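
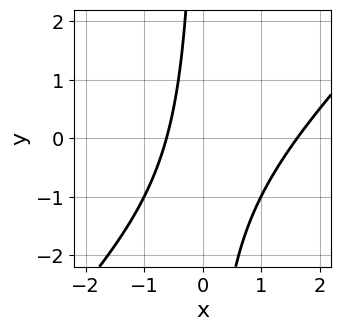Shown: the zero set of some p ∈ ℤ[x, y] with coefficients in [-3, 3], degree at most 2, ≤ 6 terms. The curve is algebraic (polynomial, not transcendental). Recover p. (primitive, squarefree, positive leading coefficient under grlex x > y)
x^2 - x*y - x - 1

(a) Degree: a generic line meets the curve in up to 2 points, so deg p = 2.
(b) Against the integer gridlines: it misses every integer gridline on the y-axis.
(c) Matching integer coefficients to the picture gives p.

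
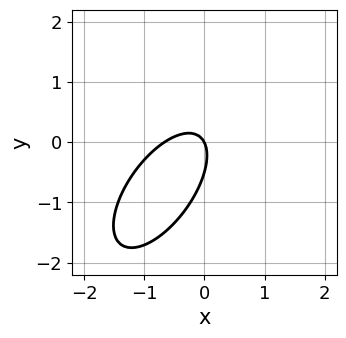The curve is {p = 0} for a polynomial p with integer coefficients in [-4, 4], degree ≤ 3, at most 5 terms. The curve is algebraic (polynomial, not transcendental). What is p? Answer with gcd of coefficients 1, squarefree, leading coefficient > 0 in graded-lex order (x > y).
1. The degree is 2 — the shape is more complex than any degree-1 curve.
2. Observable constraints: one x-axis crossing is at x = 0; it crosses the y-axis at the gridline y = 0.
3. Fitting integer coefficients to these (and the overall shape) gives p.

3*x^2 - 3*x*y + 2*y^2 + 2*x + y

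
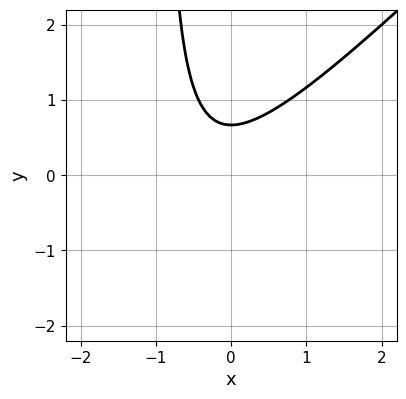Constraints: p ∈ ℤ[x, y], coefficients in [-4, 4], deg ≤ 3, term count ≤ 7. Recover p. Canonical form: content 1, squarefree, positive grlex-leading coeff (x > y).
First, deg p = 2. A generic line meets the curve in up to 2 points.
Next, reading off the gridlines: no x-intercept at any integer in the box.
Finally, assembling these constraints gives the stated polynomial.

3*x^2 - 3*x*y + 2*x - 3*y + 2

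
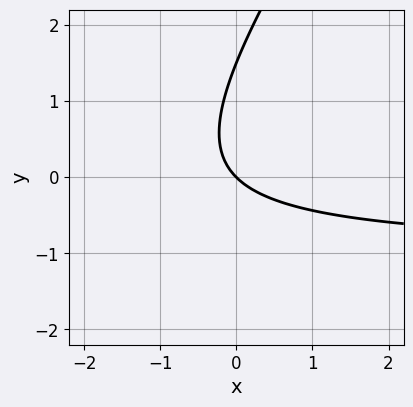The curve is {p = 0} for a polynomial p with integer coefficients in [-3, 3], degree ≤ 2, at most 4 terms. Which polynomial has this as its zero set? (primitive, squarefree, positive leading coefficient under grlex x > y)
3*x*y - 2*y^2 + 3*x + 3*y

First, degree: a generic line meets the curve in up to 2 points, so deg p = 2.
Then, reading off the gridlines: it crosses the y-axis at the gridline y = 0; it crosses the x-axis at the gridline x = 0.
Finally, assembling these constraints gives the stated polynomial.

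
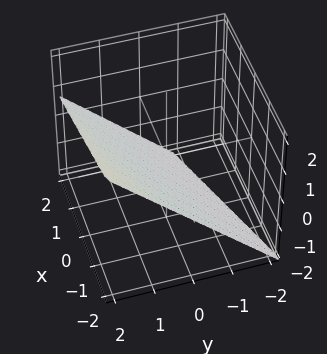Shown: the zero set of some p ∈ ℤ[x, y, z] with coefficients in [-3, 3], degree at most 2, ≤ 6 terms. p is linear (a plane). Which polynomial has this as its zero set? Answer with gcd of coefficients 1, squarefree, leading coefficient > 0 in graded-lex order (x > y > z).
x - 3*y + 3*z + 2

1. Degree: every cross-section is a straight line — this is a plane, so deg p = 1.
2. Checking where it meets the axes: it meets the x-axis at x = -2 (among the integer gridlines).
3. Solving for integer coefficients yields p as stated.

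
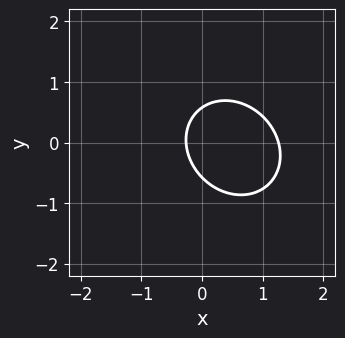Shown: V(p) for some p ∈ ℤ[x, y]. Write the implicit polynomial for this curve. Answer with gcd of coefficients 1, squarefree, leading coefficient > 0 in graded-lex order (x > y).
3*x^2 + x*y + 3*y^2 - 3*x - 1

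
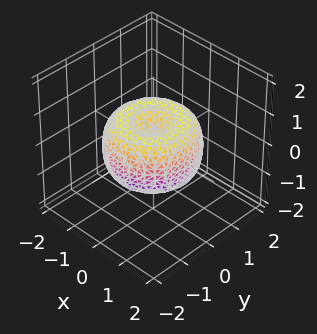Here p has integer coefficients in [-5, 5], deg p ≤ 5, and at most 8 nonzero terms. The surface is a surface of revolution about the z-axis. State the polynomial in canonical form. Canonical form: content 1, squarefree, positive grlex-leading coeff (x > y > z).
First, the degree is 4 — the shape is more complex than any degree-3 surface.
Then, by symmetry, the z-axis is an axis of rotation, so x and y enter only as x² + y².
Then, against the integer gridlines: a circular section at z = 0 has radius between 1 and 2.
Finally, solving for integer coefficients yields p as stated.

2*x^4 + 4*x^2*y^2 + 2*y^4 - 3*x^2 - 3*y^2 + 3*z^2 - 1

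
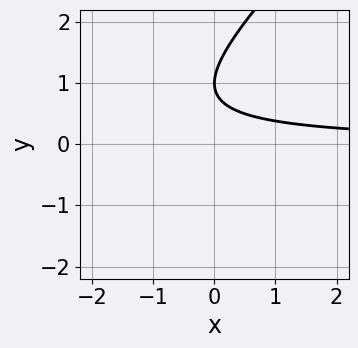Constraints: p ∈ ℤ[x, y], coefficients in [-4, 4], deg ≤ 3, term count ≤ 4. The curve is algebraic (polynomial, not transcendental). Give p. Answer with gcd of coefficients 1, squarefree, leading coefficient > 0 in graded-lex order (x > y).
1. The degree is 2 — a generic line meets the curve in up to 2 points.
2. Reading off the gridlines: no x-intercept at any integer in the box; it meets the y-axis at y = 1 (among the integer gridlines).
3. The integer polynomial consistent with all of this is the stated p.

x*y - y^2 + 2*y - 1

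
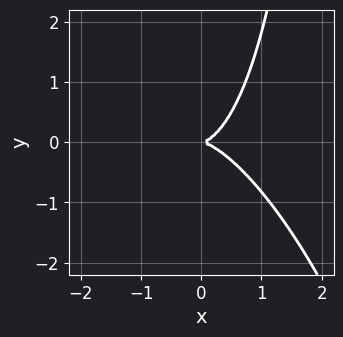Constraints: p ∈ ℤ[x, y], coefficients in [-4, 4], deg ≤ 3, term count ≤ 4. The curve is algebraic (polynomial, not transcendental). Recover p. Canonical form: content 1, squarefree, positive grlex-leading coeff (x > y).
1. The degree is 3 — a generic line meets the curve in up to 3 points.
2. Against the integer gridlines: it crosses the x-axis at the gridline x = 0; it meets the y-axis at y = 0 (among the integer gridlines).
3. Fitting integer coefficients to these (and the overall shape) gives p.

3*x^3 + 2*x^2*y + x*y^2 - 3*y^2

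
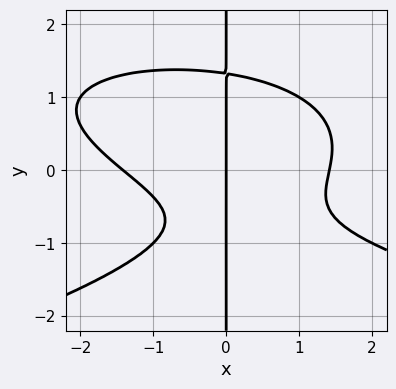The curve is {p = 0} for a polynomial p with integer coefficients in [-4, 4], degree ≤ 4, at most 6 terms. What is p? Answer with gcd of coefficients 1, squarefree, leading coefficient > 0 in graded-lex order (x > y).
deg p = 4. No degree-3 curve has this shape.
Observable constraints: every point of the y-axis in the box is on the curve; it meets the x-axis at x = 0 (among the integer gridlines).
Solving for integer coefficients yields p as stated.

2*x*y^3 + x^3 + x^2*y - 2*x*y - 2*x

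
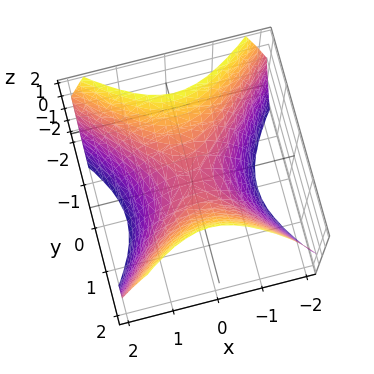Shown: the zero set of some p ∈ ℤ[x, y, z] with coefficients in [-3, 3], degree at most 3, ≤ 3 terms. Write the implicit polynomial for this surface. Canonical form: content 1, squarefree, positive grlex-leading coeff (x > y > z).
x^2 - y^2 + z

(a) Degree: a hyperbolic paraboloid; a quadric, so deg p = 2.
(b) Symmetries: mirror symmetry y ↦ −y ⇒ only even powers of y; mirror symmetry x ↦ −x ⇒ only even powers of x.
(c) From the visible intercepts: it meets the x-axis at x = 0 (among the integer gridlines); one y-axis crossing is at y = 0.
(d) Assembling these constraints gives the stated polynomial.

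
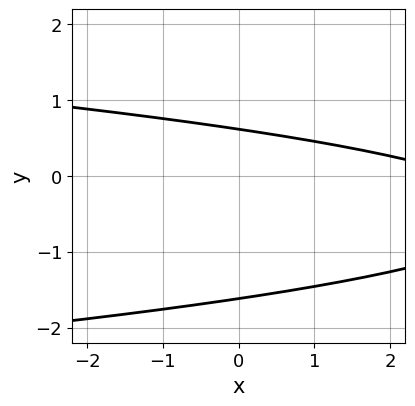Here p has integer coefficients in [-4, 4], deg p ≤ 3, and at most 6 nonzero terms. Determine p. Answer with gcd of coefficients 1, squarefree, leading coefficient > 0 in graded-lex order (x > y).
3*y^2 + x + 3*y - 3

deg p = 2. The shape is more complex than any degree-1 curve.
Observable constraints: the curve avoids every integer x-axis point in the box.
Assembling these constraints gives the stated polynomial.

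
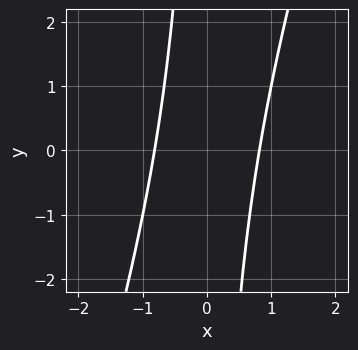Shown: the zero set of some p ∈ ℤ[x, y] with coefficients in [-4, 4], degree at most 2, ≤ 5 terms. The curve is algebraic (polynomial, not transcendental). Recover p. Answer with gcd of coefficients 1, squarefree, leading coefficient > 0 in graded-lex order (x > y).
3*x^2 - x*y - 2

deg p = 2. A generic line meets the curve in up to 2 points.
Observable constraints: the curve avoids every integer y-axis point in the box.
Putting this together gives p.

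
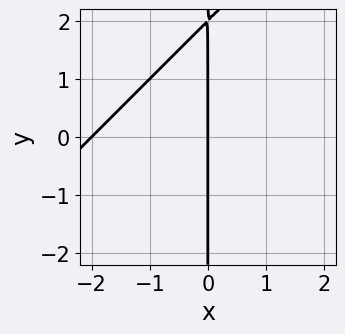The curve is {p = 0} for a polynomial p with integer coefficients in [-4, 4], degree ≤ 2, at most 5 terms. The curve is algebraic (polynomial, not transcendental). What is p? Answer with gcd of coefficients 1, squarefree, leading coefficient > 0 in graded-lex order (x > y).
(a) Degree: no degree-1 curve has this shape, so deg p = 2.
(b) Reading off the gridlines: every point of the y-axis in the box is on the curve; the x-axis gridline crossings are at x ∈ {-2, 0}.
(c) Matching integer coefficients to the picture gives p.

x^2 - x*y + 2*x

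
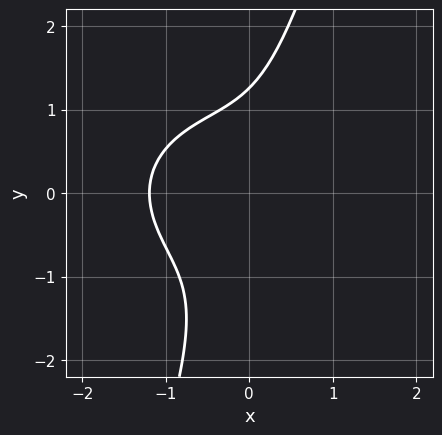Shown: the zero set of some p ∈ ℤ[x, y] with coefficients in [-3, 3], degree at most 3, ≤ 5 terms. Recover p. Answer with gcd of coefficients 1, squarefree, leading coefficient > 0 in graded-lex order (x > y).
2*x^3 + 3*x*y^2 - y^3 + x^2 + 2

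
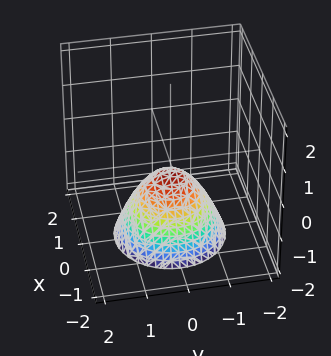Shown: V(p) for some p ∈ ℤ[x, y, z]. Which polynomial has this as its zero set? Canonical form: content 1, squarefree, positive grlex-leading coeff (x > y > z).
(a) deg p = 2. A generic line meets the surface in up to 2 points.
(b) Symmetries: rotational symmetry about the z-axis ⇒ p depends on x, y only through x² + y².
(c) From the axis intercepts and sections: the surface avoids every integer x-axis point in the box; a circular section at z = -2 has radius between 1 and 2.
(d) The integer polynomial consistent with all of this is the stated p.

3*x^2 + 3*y^2 + 3*z + 1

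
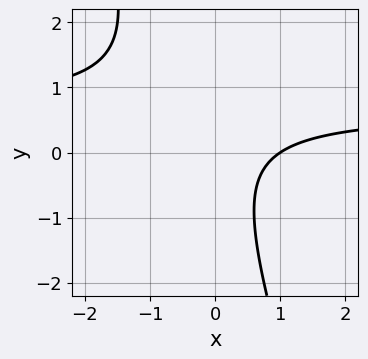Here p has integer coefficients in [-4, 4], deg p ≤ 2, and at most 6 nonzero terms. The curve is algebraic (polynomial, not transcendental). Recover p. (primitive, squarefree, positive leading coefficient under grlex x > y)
3*x*y + y^2 - 2*x + 2

The degree is 2 — a generic line meets the curve in up to 2 points.
Against the integer gridlines: it misses every integer gridline on the y-axis; it meets the x-axis at x = 1 (among the integer gridlines).
Putting this together gives p.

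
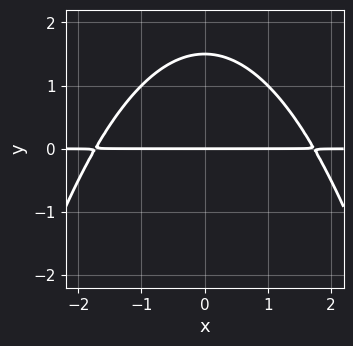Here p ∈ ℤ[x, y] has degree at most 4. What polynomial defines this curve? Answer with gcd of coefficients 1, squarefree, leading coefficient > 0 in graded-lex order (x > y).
1. The degree is 3 — the shape is more complex than any degree-2 curve.
2. Symmetries: it's symmetric under x → −x, forcing even powers of x.
3. Checking where it meets the axes: it crosses the y-axis at the gridline y = 0; every point of the x-axis in the box is on the curve.
4. Solving for integer coefficients yields p as stated.

x^2*y + 2*y^2 - 3*y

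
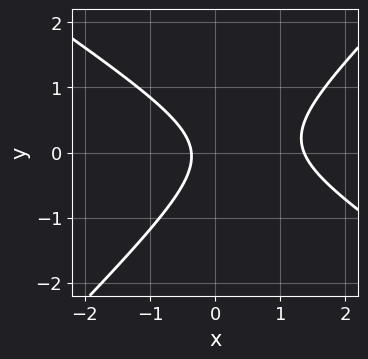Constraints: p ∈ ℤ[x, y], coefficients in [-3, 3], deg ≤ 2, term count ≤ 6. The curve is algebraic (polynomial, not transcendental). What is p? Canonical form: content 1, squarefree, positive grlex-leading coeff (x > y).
2*x^2 + x*y - 3*y^2 - 2*x - 1

1. Degree: no degree-1 curve has this shape, so deg p = 2.
2. Observable constraints: no y-intercept at any integer in the box.
3. Together with the visible shape, these determine p as stated.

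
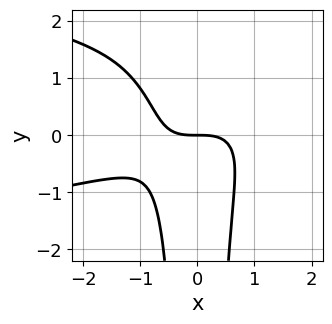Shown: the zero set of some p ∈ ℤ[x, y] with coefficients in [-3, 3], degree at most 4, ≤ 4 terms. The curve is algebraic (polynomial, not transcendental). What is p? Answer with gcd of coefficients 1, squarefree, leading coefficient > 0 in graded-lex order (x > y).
3*x^2*y^2 + 2*x^3 - 3*x^2*y + 3*y

1. The degree is 4 — a generic line meets the curve in up to 4 points.
2. Reading off the gridlines: it crosses the y-axis at the gridline y = 0; it crosses the x-axis at the gridline x = 0.
3. Matching integer coefficients to the picture gives p.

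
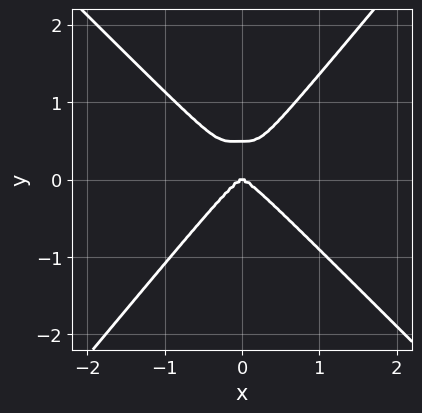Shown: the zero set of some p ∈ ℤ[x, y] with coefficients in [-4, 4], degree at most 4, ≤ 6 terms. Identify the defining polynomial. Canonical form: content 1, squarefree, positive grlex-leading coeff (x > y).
3*x^4 + x^3*y - 2*y^4 + y^3

deg p = 4. A generic line meets the curve in up to 4 points.
Observable constraints: it crosses the y-axis at the gridline y = 0; it crosses the x-axis at the gridline x = 0.
Solving for integer coefficients yields p as stated.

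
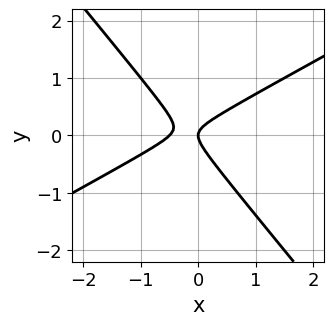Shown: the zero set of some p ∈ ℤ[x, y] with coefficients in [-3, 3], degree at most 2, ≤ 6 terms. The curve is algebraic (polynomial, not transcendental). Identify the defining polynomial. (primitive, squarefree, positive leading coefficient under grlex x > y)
2*x^2 - 2*x*y - 3*y^2 + x

deg p = 2. A generic line meets the curve in up to 2 points.
From the visible intercepts: one x-axis crossing is at x = 0; it crosses the y-axis at the gridline y = 0.
Solving for integer coefficients yields p as stated.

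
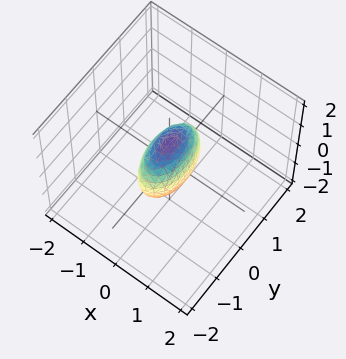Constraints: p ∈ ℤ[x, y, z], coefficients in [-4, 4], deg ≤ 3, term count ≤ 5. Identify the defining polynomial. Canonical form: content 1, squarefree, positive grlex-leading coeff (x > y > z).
First, deg p = 2. Bounded and convex; a quadric.
Next, symmetries: it's symmetric under x → −x, forcing even powers of x; mirror symmetry z ↦ −z ⇒ only even powers of z; mirror symmetry y ↦ −y ⇒ only even powers of y.
Then, from the axis intercepts and sections: the y-axis gridline crossings are at y ∈ {-1, 1}; among the integer gridlines, it crosses the z-axis at z ∈ {-1, 1}.
Finally, matching integer coefficients to the picture gives p.

3*x^2 + y^2 + z^2 - 1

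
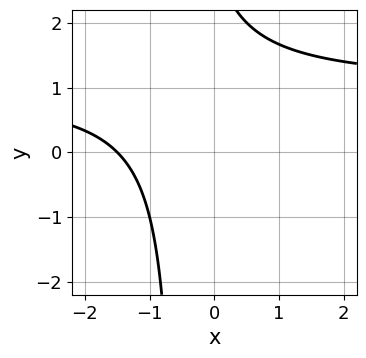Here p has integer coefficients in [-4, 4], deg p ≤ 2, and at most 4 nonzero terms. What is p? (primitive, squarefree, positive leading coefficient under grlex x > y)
(a) deg p = 2. No degree-1 curve has this shape.
(b) From the axis intercepts and sections: the curve avoids every integer y-axis point in the box.
(c) Solving for integer coefficients yields p as stated.

2*x*y - 2*x + y - 3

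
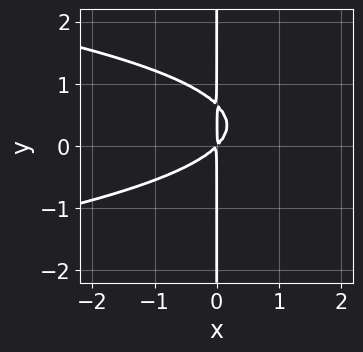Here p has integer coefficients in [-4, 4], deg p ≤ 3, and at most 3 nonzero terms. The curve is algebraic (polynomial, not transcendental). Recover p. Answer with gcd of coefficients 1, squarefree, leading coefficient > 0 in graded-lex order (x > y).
3*x*y^2 + 2*x^2 - 2*x*y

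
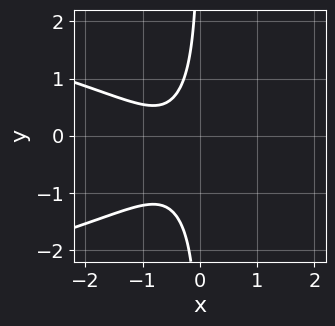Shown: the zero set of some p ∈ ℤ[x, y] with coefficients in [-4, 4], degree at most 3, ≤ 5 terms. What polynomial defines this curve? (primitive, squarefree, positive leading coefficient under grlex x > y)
3*x*y^2 + 3*x^2 + 2*x*y + 3*x + 2

(a) The degree is 3 — no degree-2 curve has this shape.
(b) From the axis intercepts and sections: no x-intercept at any integer in the box; it misses every integer gridline on the y-axis.
(c) Assembling these constraints gives the stated polynomial.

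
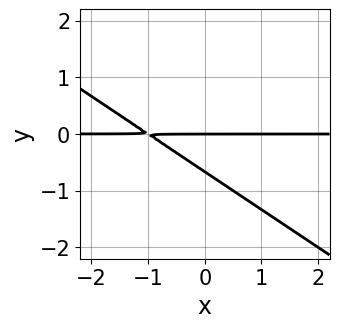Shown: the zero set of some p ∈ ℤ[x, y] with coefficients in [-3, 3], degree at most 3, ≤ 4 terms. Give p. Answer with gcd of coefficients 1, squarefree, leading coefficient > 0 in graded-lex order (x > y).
2*x*y + 3*y^2 + 2*y

(a) deg p = 2. A generic line meets the curve in up to 2 points.
(b) Reading off the gridlines: one y-axis crossing is at y = 0; every point of the x-axis in the box is on the curve.
(c) Putting this together gives p.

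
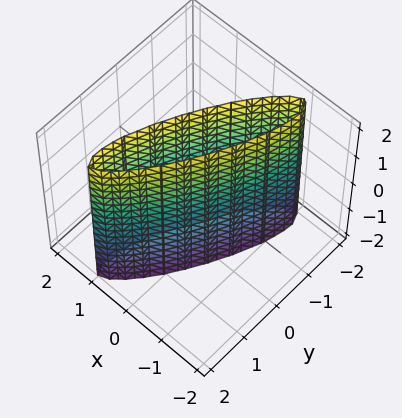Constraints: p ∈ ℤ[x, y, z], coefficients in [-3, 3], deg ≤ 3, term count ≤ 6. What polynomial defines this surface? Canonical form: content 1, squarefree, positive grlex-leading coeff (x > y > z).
1. The degree is 2 — a generic line meets the surface in up to 2 points.
2. Against the integer gridlines: among the integer gridlines, it crosses the y-axis at y ∈ {-1, 1}; the surface avoids every integer z-axis point in the box.
3. These observations pin down the coefficients.

3*x^2 - 3*x*y + y^2 - 1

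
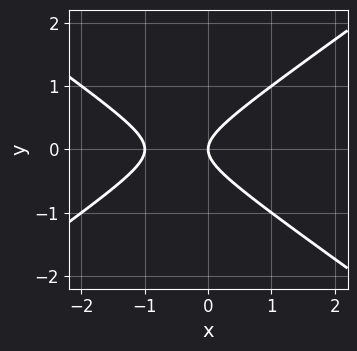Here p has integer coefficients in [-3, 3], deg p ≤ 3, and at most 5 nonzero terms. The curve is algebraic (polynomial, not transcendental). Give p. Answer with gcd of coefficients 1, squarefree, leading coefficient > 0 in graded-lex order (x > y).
First, degree: no degree-1 curve has this shape, so deg p = 2.
Next, symmetries: the y ↦ −y reflection is a symmetry, so y appears only in even powers.
Then, reading off the gridlines: it crosses the y-axis at the gridline y = 0; among the integer gridlines, it crosses the x-axis at x ∈ {-1, 0}.
Finally, these observations pin down the coefficients.

x^2 - 2*y^2 + x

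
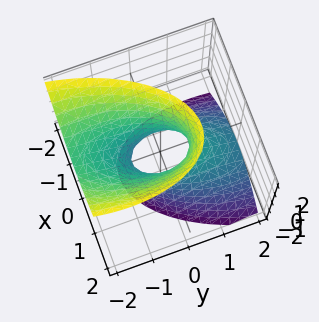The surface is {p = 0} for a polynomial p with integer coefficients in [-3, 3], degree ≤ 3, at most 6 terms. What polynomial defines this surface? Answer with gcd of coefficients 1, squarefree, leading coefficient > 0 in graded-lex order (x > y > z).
Degree: the shape is more complex than any degree-1 surface, so deg p = 2.
Observable constraints: no z-intercept at any integer in the box; the y-axis gridline crossings are at y ∈ {-1, 1}.
Together with the visible shape, these determine p as stated.

3*x^2 - x*y + y^2 + 2*y*z - z^2 - 1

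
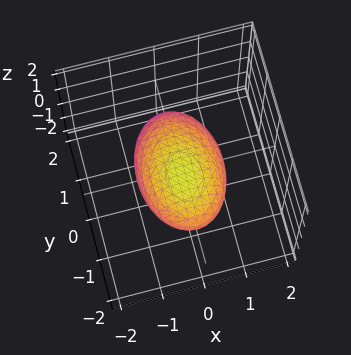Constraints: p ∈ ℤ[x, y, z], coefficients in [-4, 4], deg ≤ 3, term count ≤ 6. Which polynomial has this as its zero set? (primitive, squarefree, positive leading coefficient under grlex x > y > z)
1. The degree is 2 — a generic line meets the surface in up to 2 points.
2. From the axis intercepts and sections: among the integer gridlines, it crosses the x-axis at x ∈ {-1, 1}.
3. The integer polynomial consistent with all of this is the stated p.

2*x^2 + y^2 + y*z + 3*z^2 - 2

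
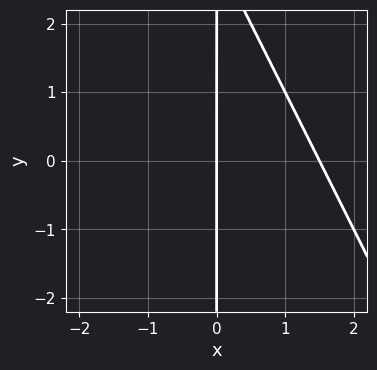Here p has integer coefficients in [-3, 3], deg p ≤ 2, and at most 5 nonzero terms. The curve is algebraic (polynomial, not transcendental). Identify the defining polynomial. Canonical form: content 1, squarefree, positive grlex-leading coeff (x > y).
First, deg p = 2. A generic line meets the curve in up to 2 points.
Next, checking where it meets the axes: every point of the y-axis in the box is on the curve; one x-axis crossing is at x = 0.
Finally, fitting integer coefficients to these (and the overall shape) gives p.

2*x^2 + x*y - 3*x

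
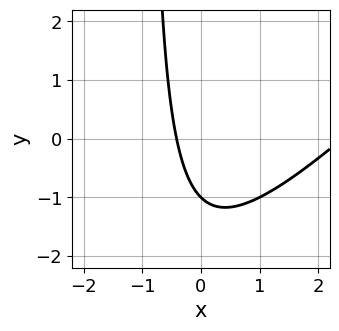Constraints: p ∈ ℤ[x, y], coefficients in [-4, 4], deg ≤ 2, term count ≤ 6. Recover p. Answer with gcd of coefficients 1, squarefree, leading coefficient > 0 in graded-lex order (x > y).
deg p = 2. A generic line meets the curve in up to 2 points.
Checking where it meets the axes: it crosses the y-axis at the gridline y = -1.
Solving for integer coefficients yields p as stated.

x^2 - x*y - 2*x - y - 1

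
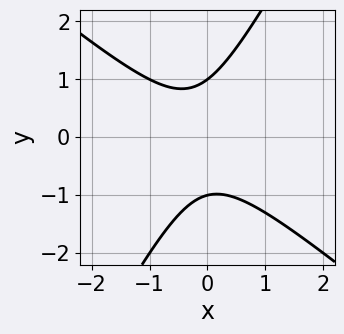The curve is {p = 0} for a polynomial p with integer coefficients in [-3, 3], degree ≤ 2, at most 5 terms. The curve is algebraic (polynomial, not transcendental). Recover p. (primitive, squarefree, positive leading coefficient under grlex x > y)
3*x^2 + 2*x*y - 2*y^2 + x + 2

First, the degree is 2 — the shape is more complex than any degree-1 curve.
Next, checking where it meets the axes: the curve avoids every integer x-axis point in the box; the y-axis gridline crossings are at y ∈ {-1, 1}.
Finally, solving for integer coefficients yields p as stated.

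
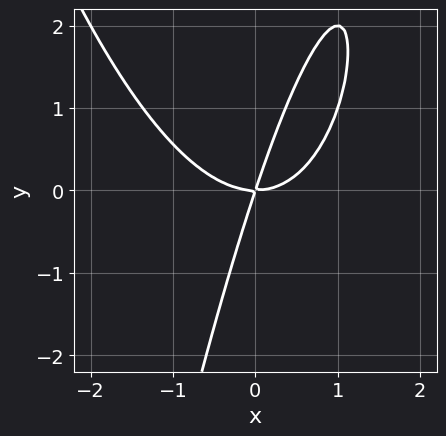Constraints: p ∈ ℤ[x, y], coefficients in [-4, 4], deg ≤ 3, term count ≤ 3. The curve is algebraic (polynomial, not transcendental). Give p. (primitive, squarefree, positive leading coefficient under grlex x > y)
2*x^3 - 3*x*y + y^2

(a) Degree: no degree-2 curve has this shape, so deg p = 3.
(b) From the visible intercepts: it meets the y-axis at y = 0 (among the integer gridlines); it meets the x-axis at x = 0 (among the integer gridlines).
(c) Solving for integer coefficients yields p as stated.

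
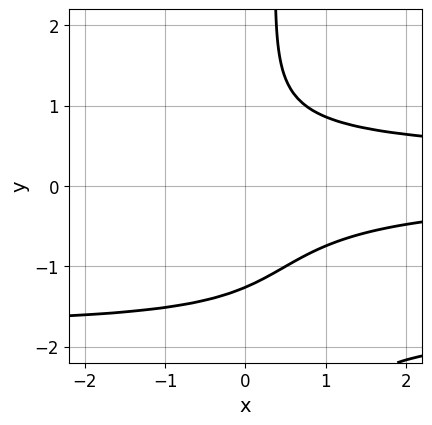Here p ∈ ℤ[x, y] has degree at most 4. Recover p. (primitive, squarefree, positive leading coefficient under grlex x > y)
First, the degree is 4 — a generic line meets the curve in up to 4 points.
Then, observable constraints: it misses every integer gridline on the x-axis.
Finally, these observations pin down the coefficients.

2*x*y^3 + 3*x*y^2 - y^3 - x*y - 2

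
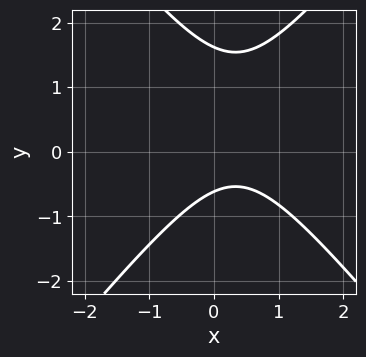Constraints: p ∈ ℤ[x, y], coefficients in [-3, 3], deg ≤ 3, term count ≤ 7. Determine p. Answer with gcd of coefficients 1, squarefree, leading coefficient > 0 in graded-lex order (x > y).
First, the degree is 2 — a generic line meets the curve in up to 2 points.
Next, reading off the gridlines: no x-intercept at any integer in the box.
Finally, these observations pin down the coefficients.

3*x^2 - 2*y^2 - 2*x + 2*y + 2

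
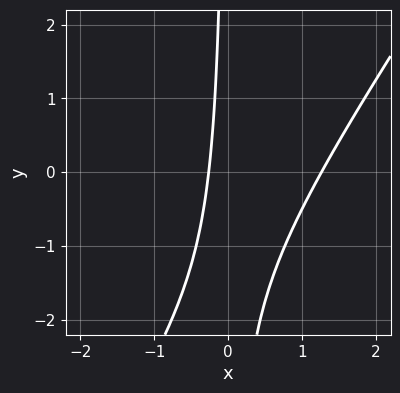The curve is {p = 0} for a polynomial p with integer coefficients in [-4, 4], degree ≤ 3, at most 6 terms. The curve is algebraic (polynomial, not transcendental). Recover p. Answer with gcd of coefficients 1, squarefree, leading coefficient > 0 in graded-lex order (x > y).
(a) deg p = 2. No degree-1 curve has this shape.
(b) Observable constraints: the curve avoids every integer y-axis point in the box.
(c) Matching integer coefficients to the picture gives p.

3*x^2 - 2*x*y - 3*x - 1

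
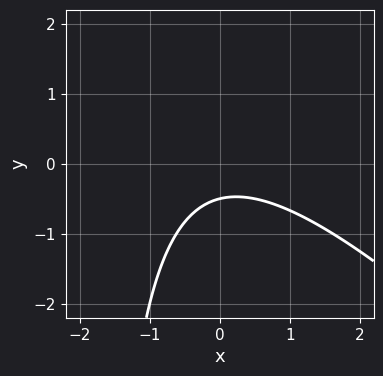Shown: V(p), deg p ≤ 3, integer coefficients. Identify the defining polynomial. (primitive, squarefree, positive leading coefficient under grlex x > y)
x^2 + x*y + 2*y + 1

(a) deg p = 2. A generic line meets the curve in up to 2 points.
(b) Observable constraints: no x-intercept at any integer in the box.
(c) The integer polynomial consistent with all of this is the stated p.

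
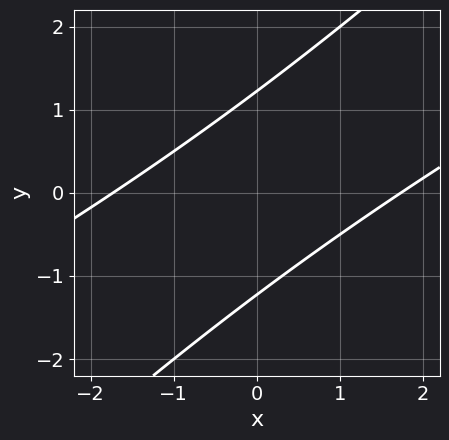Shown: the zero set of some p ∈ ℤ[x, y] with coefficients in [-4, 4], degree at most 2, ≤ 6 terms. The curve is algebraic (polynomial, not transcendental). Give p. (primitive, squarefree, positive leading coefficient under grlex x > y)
x^2 - 3*x*y + 2*y^2 - 3

1. Degree: the shape is more complex than any degree-1 curve, so deg p = 2.
2. Solving for integer coefficients yields p as stated.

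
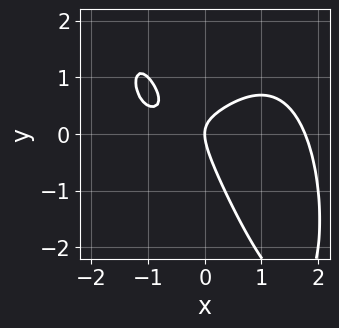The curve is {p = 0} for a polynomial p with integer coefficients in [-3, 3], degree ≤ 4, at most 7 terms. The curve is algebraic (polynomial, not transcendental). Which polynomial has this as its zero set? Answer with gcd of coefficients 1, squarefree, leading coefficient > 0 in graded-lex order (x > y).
x^4 - 2*x^2 + 3*x*y + 2*y^2 - 2*x

1. The degree is 4 — no degree-3 curve has this shape.
2. Reading off the gridlines: it meets the y-axis at y = 0 (among the integer gridlines); one x-axis crossing is at x = 0.
3. These observations pin down the coefficients.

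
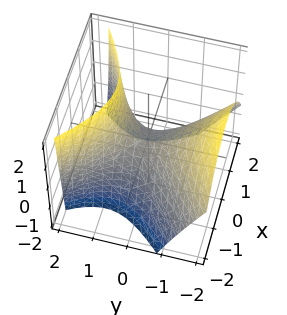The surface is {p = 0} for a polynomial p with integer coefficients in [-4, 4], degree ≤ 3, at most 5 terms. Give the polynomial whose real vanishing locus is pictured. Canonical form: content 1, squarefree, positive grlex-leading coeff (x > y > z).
deg p = 2. The shape is more complex than any degree-1 surface.
Against the integer gridlines: one x-axis crossing is at x = 0; one z-axis crossing is at z = 0; one y-axis crossing is at y = 0.
Fitting integer coefficients to these (and the overall shape) gives p.

3*x^2 - x*y - 3*y^2 - 2*y*z + 3*z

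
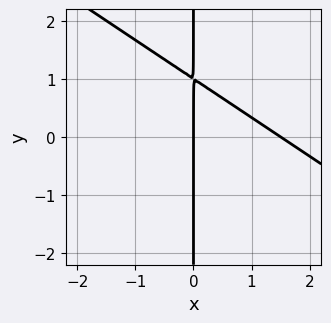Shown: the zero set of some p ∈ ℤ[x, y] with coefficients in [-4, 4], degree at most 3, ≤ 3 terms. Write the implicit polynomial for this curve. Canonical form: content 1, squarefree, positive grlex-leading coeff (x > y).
2*x^2 + 3*x*y - 3*x

Degree: a generic line meets the curve in up to 2 points, so deg p = 2.
Checking where it meets the axes: every point of the y-axis in the box is on the curve; one x-axis crossing is at x = 0.
Together with the visible shape, these determine p as stated.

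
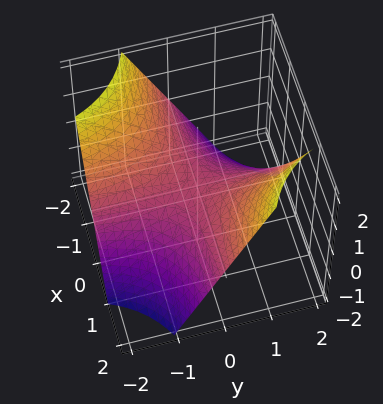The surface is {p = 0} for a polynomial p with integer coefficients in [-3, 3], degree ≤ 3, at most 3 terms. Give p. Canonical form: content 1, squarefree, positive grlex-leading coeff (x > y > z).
1. deg p = 2. A saddle surface; a quadric.
2. Observable constraints: every point of the x-axis in the box is on the surface; it meets the z-axis at z = 0 (among the integer gridlines).
3. Fitting integer coefficients to these (and the overall shape) gives p. Check: (0, -1, 0) on the y-axis lies on the surface, and p(0, -1, 0) = 0. ✓

x*y - z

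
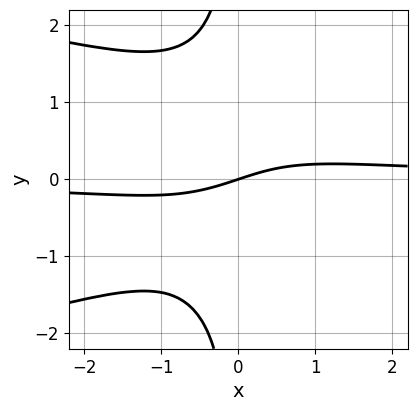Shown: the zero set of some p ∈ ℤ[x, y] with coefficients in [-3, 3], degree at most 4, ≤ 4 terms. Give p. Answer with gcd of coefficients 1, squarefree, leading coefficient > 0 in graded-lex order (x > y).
2*x*y^3 + 2*x^2*y - x + 3*y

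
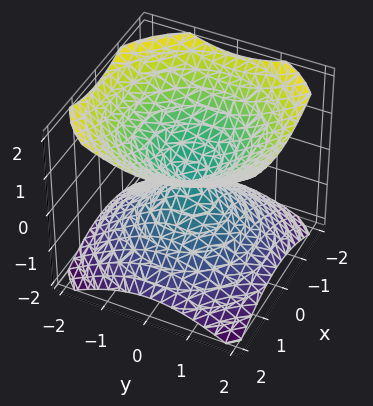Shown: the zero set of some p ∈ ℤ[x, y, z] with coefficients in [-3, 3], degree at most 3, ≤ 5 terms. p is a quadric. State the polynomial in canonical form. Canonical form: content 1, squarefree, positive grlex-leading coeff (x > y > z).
First, the picture has 2 separate pieces. They look like related sheets of one shape, so recover p as a whole.
Then, degree: two nappes meeting at a single point; a quadric, so deg p = 2.
Next, symmetries: it's symmetric under z → −z, forcing even powers of z; every cross-section ⟂ z is a circle, so x, y appear only via x² + y².
Then, against the integer gridlines: a circular section at z = 1 has radius between 1 and 2; it crosses the y-axis at the gridline y = 0.
Finally, these observations pin down the coefficients.

2*x^2 + 2*y^2 - 3*z^2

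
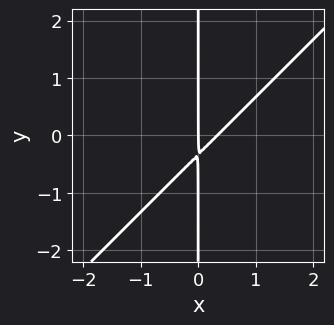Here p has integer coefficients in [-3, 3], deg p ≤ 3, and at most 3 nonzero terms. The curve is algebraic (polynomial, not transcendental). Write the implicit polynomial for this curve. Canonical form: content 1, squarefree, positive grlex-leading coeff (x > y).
3*x^2 - 3*x*y - x

(a) deg p = 2. The shape is more complex than any degree-1 curve.
(b) Against the integer gridlines: every point of the y-axis in the box is on the curve; it meets the x-axis at x = 0 (among the integer gridlines).
(c) Solving for integer coefficients yields p as stated.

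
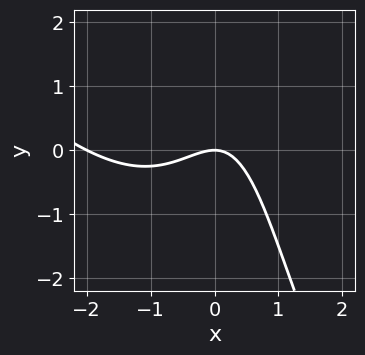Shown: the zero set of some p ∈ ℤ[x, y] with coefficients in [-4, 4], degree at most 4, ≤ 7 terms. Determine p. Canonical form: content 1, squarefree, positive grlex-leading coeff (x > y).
x^3 + x^2*y + 2*x^2 - x*y + 2*y

1. Degree: the shape is more complex than any degree-2 curve, so deg p = 3.
2. Against the integer gridlines: it crosses the y-axis at the gridline y = 0; among the integer gridlines, it crosses the x-axis at x ∈ {-2, 0}.
3. Fitting integer coefficients to these (and the overall shape) gives p.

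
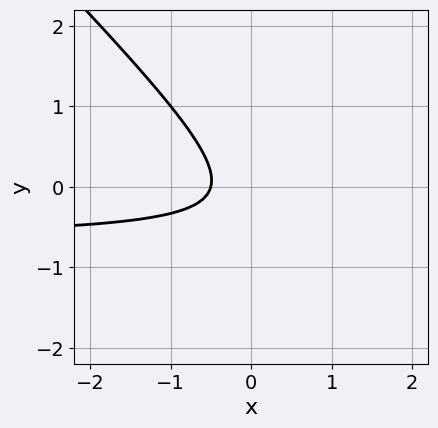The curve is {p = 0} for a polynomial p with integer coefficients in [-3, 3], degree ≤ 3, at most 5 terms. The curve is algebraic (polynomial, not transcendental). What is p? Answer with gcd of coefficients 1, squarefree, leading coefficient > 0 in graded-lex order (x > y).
3*x*y + 3*y^2 + 2*x + y + 1

1. Degree: a generic line meets the curve in up to 2 points, so deg p = 2.
2. Reading off the gridlines: no y-intercept at any integer in the box.
3. The integer polynomial consistent with all of this is the stated p.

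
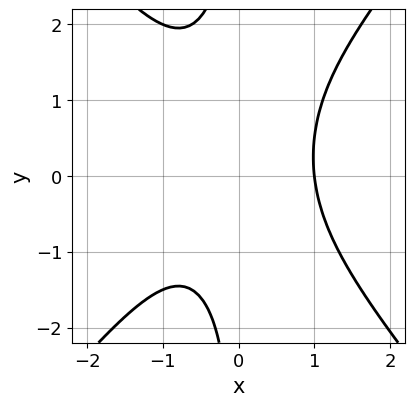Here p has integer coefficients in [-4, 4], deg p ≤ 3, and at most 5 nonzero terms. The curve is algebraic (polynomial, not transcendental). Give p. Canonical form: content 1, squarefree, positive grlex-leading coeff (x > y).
3*x^3 - 2*x*y^2 + x*y - 3

1. The degree is 3 — the shape is more complex than any degree-2 curve.
2. Checking where it meets the axes: it crosses the x-axis at the gridline x = 1; it misses every integer gridline on the y-axis.
3. Solving for integer coefficients yields p as stated.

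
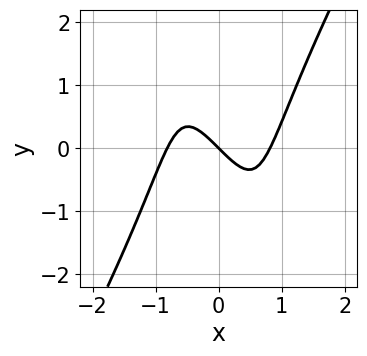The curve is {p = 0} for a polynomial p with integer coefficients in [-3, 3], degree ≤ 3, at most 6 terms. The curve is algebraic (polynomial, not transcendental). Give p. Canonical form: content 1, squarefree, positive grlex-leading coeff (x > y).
3*x^3 - x*y^2 - 2*x - 2*y

(a) deg p = 3. The shape is more complex than any degree-2 curve.
(b) Reading off the gridlines: one x-axis crossing is at x = 0; it meets the y-axis at y = 0 (among the integer gridlines).
(c) Fitting integer coefficients to these (and the overall shape) gives p.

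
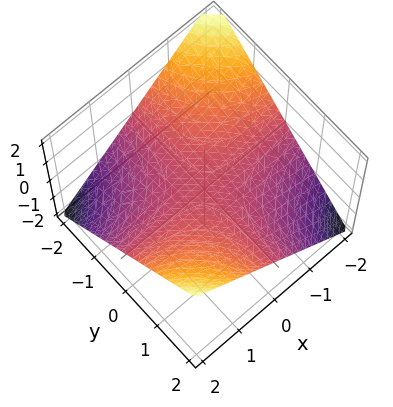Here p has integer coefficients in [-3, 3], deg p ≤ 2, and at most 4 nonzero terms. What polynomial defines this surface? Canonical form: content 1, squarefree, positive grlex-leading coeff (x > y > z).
First, deg p = 2. A hyperbolic paraboloid; a quadric.
Next, from the visible intercepts: the visible y-axis segment lies entirely on the surface; the visible x-axis segment lies entirely on the surface; it crosses the z-axis at the gridline z = 0.
Finally, solving for integer coefficients yields p as stated.

x*y - 2*z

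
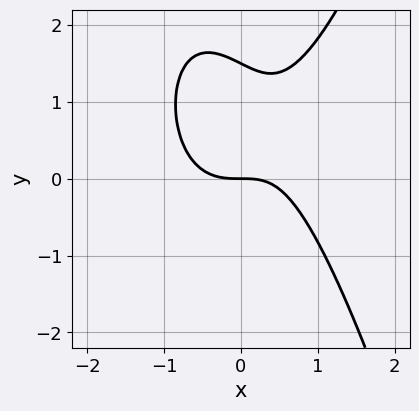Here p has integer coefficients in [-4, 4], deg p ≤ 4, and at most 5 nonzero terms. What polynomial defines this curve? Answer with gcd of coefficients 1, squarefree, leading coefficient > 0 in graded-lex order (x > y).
3*x^3 - x*y - 2*y^2 + 3*y

First, degree: the shape is more complex than any degree-2 curve, so deg p = 3.
Then, reading off the gridlines: it crosses the x-axis at the gridline x = 0; it crosses the y-axis at the gridline y = 0.
Finally, the integer polynomial consistent with all of this is the stated p.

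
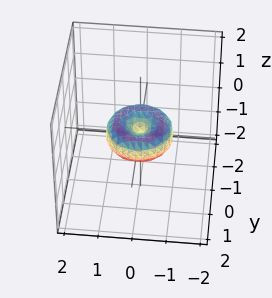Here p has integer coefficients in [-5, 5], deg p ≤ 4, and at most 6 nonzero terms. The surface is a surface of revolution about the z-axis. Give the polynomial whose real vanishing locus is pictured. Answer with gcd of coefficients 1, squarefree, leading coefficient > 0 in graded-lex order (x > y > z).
2*x^4 + 4*x^2*y^2 + 2*y^4 - 2*x^2 - 2*y^2 + 3*z^2

First, the degree is 4 — a generic line meets the surface in up to 4 points.
Then, symmetries: the surface is invariant under rotation about z: p = q(x² + y², z).
Next, from the axis intercepts and sections: among the integer gridlines, it crosses the y-axis at y ∈ {-1, 0, 1}; a circular section at z = 0 has radius exactly 1; among the integer gridlines, it crosses the x-axis at x ∈ {-1, 0, 1}.
Finally, the integer polynomial consistent with all of this is the stated p.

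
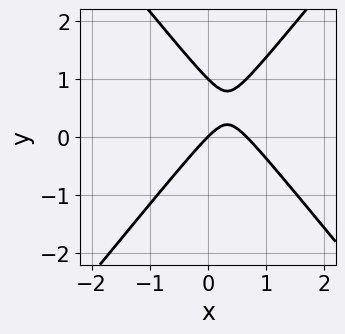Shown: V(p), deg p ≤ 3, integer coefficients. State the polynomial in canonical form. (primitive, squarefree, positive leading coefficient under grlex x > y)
1. deg p = 2.
2. Checking where it meets the axes: among the integer gridlines, it crosses the y-axis at y ∈ {0, 1}; it crosses the x-axis at the gridline x = 0.
3. Fitting integer coefficients to these (and the overall shape) gives p.

3*x^2 - 2*y^2 - 2*x + 2*y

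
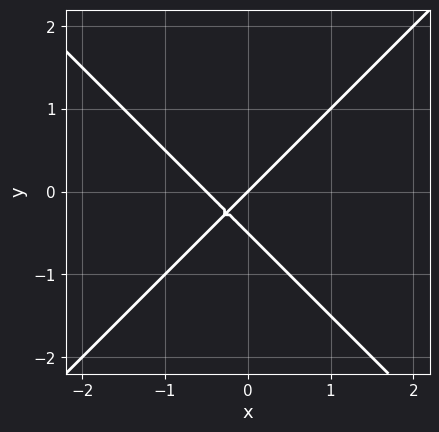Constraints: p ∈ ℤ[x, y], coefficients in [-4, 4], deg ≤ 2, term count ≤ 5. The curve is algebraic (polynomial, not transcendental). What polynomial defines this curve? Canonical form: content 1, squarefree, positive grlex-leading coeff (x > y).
2*x^2 - 2*y^2 + x - y

1. The degree is 2 — the shape is more complex than any degree-1 curve.
2. From the axis intercepts and sections: it meets the y-axis at y = 0 (among the integer gridlines); it crosses the x-axis at the gridline x = 0.
3. Together with the visible shape, these determine p as stated.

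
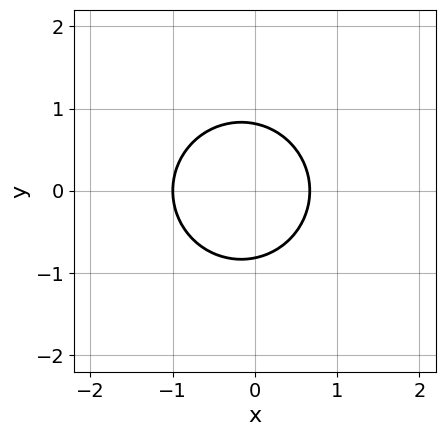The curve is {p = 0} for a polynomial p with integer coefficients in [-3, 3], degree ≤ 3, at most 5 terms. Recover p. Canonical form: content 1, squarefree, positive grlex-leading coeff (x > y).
The degree is 2 — the shape is more complex than any degree-1 curve.
Symmetries: mirror symmetry y ↦ −y ⇒ only even powers of y.
Observable constraints: it crosses the x-axis at the gridline x = -1.
Together with the visible shape, these determine p as stated.

3*x^2 + 3*y^2 + x - 2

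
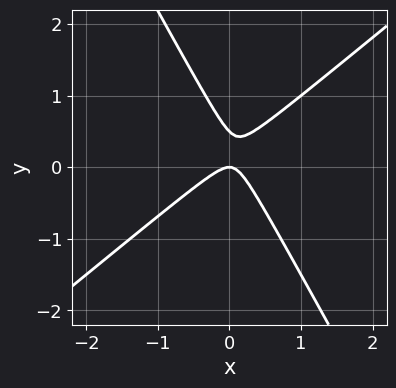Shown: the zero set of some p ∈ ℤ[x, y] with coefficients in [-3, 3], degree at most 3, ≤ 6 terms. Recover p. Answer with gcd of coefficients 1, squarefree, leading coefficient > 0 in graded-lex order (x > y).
(a) Degree: a generic line meets the curve in up to 2 points, so deg p = 2.
(b) Reading off the gridlines: it crosses the y-axis at the gridline y = 0; it meets the x-axis at x = 0 (among the integer gridlines).
(c) Fitting integer coefficients to these (and the overall shape) gives p.

3*x^2 - 2*x*y - 2*y^2 + y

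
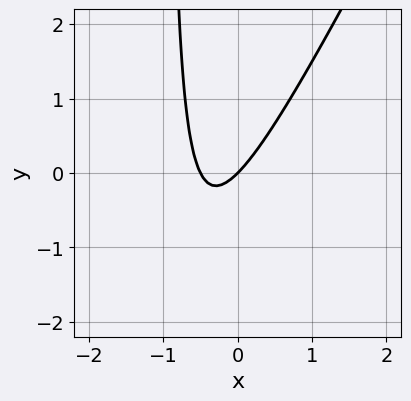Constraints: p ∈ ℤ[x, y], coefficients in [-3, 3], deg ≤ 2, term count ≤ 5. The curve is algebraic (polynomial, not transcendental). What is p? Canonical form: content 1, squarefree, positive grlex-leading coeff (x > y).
2*x^2 - x*y + x - y

First, deg p = 2. No degree-1 curve has this shape.
Then, from the axis intercepts and sections: it crosses the x-axis at the gridline x = 0; one y-axis crossing is at y = 0.
Finally, the integer polynomial consistent with all of this is the stated p.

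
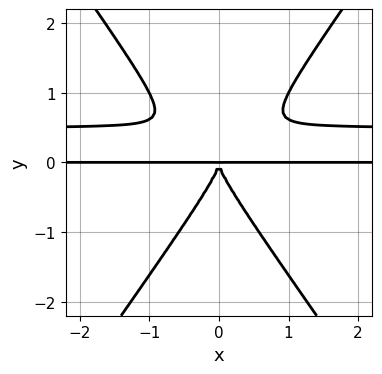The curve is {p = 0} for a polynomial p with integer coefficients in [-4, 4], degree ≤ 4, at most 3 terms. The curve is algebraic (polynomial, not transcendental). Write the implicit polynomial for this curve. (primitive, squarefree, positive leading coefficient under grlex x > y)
2*x^2*y^2 - y^4 - x^2*y

First, deg p = 4. The shape is more complex than any degree-3 curve.
Next, symmetries: it's symmetric under x → −x, forcing even powers of x.
Then, from the axis intercepts and sections: every point of the x-axis in the box is on the curve.
Finally, solving for integer coefficients yields p as stated.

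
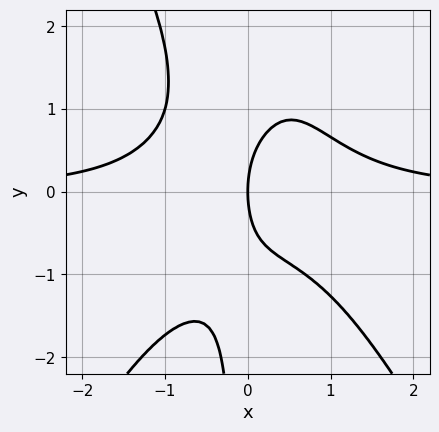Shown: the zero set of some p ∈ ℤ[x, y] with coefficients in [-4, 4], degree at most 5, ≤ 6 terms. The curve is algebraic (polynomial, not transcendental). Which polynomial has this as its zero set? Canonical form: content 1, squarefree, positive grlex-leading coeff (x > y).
(a) The degree is 4 — the shape is more complex than any degree-3 curve.
(b) Observable constraints: one y-axis crossing is at y = 0; it meets the x-axis at x = 0 (among the integer gridlines).
(c) The integer polynomial consistent with all of this is the stated p.

3*x^3*y - x*y^3 + 2*x*y^2 + y^2 - 3*x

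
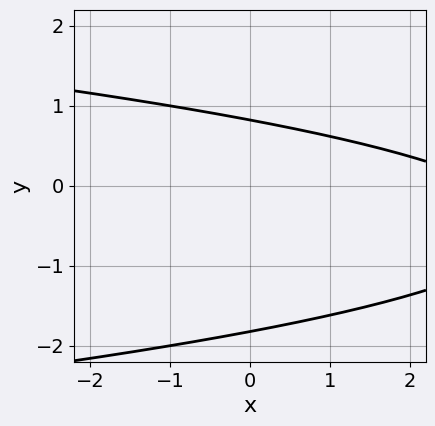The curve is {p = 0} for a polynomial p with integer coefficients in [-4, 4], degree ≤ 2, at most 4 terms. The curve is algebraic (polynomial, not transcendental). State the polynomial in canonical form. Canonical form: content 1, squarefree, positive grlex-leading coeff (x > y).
(a) The degree is 2 — no degree-1 curve has this shape.
(b) From the axis intercepts and sections: no x-intercept at any integer in the box.
(c) Putting this together gives p.

2*y^2 + x + 2*y - 3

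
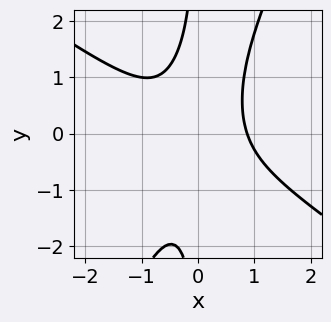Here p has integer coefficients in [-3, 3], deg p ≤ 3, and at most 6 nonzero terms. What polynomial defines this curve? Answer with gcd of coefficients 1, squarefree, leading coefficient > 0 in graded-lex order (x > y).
Degree: a generic line meets the curve in up to 3 points, so deg p = 3.
From the axis intercepts and sections: it misses every integer gridline on the y-axis.
Solving for integer coefficients yields p as stated.

3*x^3 + 3*x^2*y - 2*x*y^2 - 2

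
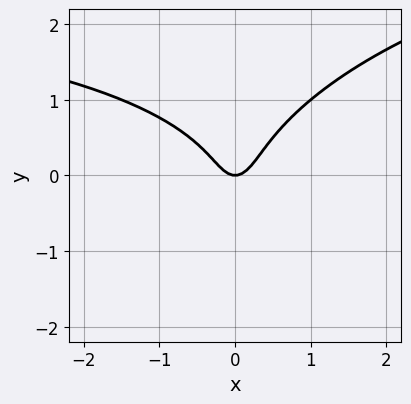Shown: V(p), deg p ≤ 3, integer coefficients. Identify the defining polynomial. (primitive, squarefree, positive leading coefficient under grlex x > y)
(a) deg p = 3.
(b) Checking where it meets the axes: it meets the y-axis at y = 0 (among the integer gridlines); one x-axis crossing is at x = 0.
(c) These observations pin down the coefficients.

x^2*y - x*y^2 + 2*y^3 - 3*x^2 + y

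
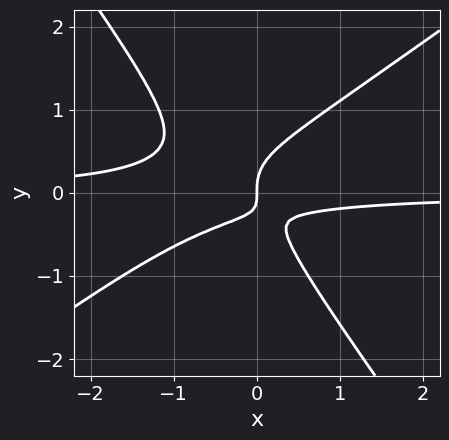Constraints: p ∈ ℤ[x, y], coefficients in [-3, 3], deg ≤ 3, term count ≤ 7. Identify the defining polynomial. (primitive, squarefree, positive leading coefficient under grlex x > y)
3*x^2*y - 2*x*y^2 - 3*y^3 + 2*x*y + x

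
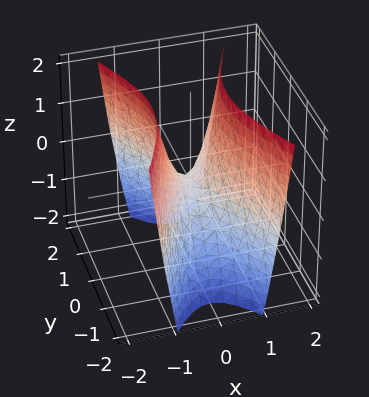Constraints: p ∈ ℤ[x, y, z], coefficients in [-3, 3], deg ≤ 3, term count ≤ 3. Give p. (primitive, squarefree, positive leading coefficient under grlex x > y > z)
3*x^2 - y^2 - z

(a) Degree: a saddle surface; a quadric, so deg p = 2.
(b) Symmetries: mirror symmetry y ↦ −y ⇒ only even powers of y; the x ↦ −x reflection is a symmetry, so x appears only in even powers.
(c) Checking where it meets the axes: it meets the z-axis at z = 0 (among the integer gridlines); it meets the x-axis at x = 0 (among the integer gridlines); it meets the y-axis at y = 0 (among the integer gridlines).
(d) The integer polynomial consistent with all of this is the stated p.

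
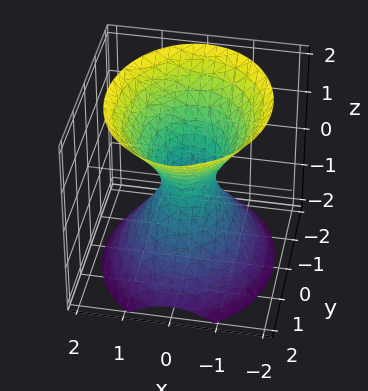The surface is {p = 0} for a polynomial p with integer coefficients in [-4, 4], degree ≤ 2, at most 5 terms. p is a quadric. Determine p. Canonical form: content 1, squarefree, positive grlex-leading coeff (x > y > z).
3*x^2 + 2*y^2 - 2*z^2 - 1

1. Degree: an hourglass — one-sheet hyperboloid; a quadric, so deg p = 2.
2. Symmetries: the x ↦ −x reflection is a symmetry, so x appears only in even powers; mirror symmetry z ↦ −z ⇒ only even powers of z; mirror symmetry y ↦ −y ⇒ only even powers of y.
3. Checking where it meets the axes: the surface avoids every integer z-axis point in the box.
4. Matching integer coefficients to the picture gives p.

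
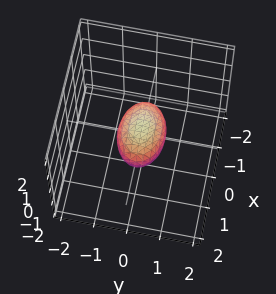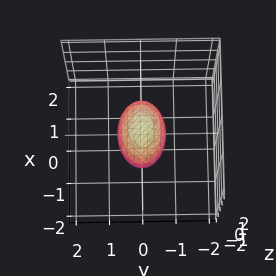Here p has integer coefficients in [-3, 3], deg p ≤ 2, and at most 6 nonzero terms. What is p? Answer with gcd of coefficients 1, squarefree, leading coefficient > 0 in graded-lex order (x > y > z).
x^2 + 2*y^2 + 2*z^2 - 1

First, deg p = 2. Bounded and convex; a quadric.
Next, symmetries: the z ↦ −z reflection is a symmetry, so z appears only in even powers; it's symmetric under x → −x, forcing even powers of x; the y ↦ −y reflection is a symmetry, so y appears only in even powers.
Next, checking where it meets the axes: the x-axis gridline crossings are at x ∈ {-1, 1}.
Finally, these observations pin down the coefficients.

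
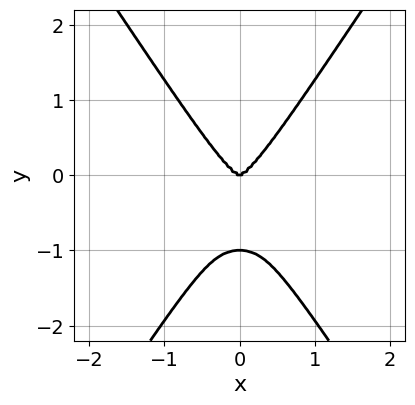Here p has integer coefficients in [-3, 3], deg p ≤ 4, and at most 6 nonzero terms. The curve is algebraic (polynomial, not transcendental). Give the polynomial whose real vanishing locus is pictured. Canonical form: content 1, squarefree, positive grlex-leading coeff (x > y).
First, deg p = 4. The shape is more complex than any degree-3 curve.
Then, symmetries: mirror symmetry x ↦ −x ⇒ only even powers of x.
Next, checking where it meets the axes: the y-axis gridline crossings are at y ∈ {-1, 0}; it meets the x-axis at x = 0 (among the integer gridlines).
Finally, fitting integer coefficients to these (and the overall shape) gives p.

3*x^4 + x^2*y^2 - y^4 - y^3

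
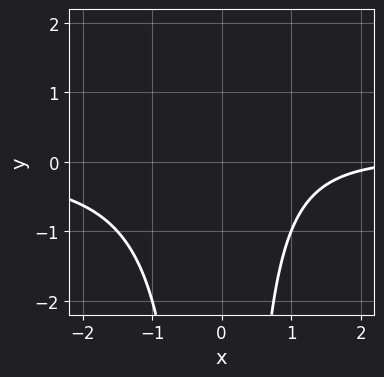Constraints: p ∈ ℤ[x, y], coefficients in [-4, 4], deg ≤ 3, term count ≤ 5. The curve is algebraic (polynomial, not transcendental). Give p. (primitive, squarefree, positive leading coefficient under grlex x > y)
2*x^2*y - x + 3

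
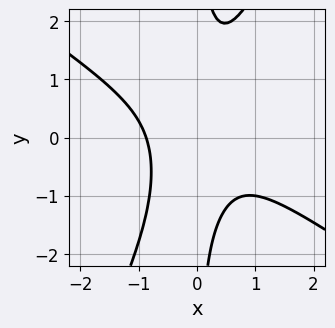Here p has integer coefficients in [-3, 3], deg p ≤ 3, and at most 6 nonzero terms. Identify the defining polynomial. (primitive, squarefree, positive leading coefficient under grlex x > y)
deg p = 3. The shape is more complex than any degree-2 curve.
Against the integer gridlines: it misses every integer gridline on the y-axis.
These observations pin down the coefficients.

3*x^3 + 3*x^2*y - 2*x*y^2 + 2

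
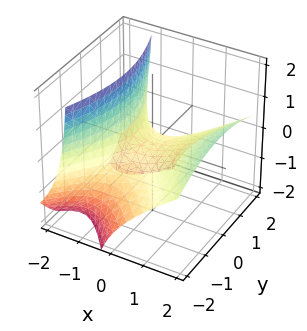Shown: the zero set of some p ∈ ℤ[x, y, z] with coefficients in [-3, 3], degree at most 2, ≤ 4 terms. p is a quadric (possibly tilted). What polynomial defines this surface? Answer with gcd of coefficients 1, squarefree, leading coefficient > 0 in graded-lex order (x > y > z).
(a) Degree: the shape is more complex than any degree-1 surface, so deg p = 2.
(b) Checking where it meets the axes: one x-axis crossing is at x = 0; one y-axis crossing is at y = 0; it meets the z-axis at z = 0 (among the integer gridlines).
(c) Matching integer coefficients to the picture gives p.

2*x^2 - 3*x*z - y^2 - 3*z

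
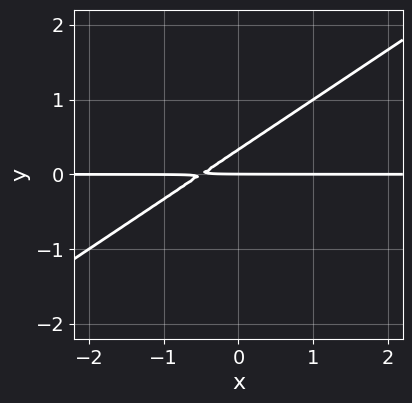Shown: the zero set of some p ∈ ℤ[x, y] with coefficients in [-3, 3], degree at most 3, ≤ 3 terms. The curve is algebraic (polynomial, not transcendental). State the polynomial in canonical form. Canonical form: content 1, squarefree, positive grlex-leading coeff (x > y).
2*x*y - 3*y^2 + y

1. The degree is 2 — a generic line meets the curve in up to 2 points.
2. From the visible intercepts: the visible x-axis segment lies entirely on the curve; one y-axis crossing is at y = 0.
3. Assembling these constraints gives the stated polynomial.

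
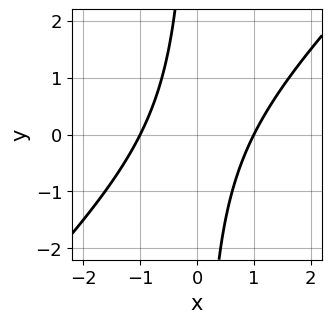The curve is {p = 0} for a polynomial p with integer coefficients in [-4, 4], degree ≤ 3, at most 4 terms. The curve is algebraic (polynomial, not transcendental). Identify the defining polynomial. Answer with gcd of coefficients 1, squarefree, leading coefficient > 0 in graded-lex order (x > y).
First, degree: the shape is more complex than any degree-1 curve, so deg p = 2.
Then, observable constraints: it misses every integer gridline on the y-axis; among the integer gridlines, it crosses the x-axis at x ∈ {-1, 1}.
Finally, together with the visible shape, these determine p as stated.

x^2 - x*y - 1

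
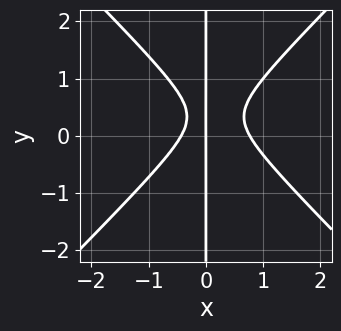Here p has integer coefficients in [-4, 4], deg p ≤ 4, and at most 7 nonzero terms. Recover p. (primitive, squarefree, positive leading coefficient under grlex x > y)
3*x^3 - 3*x*y^2 - x^2 + 2*x*y - x

deg p = 3. No degree-2 curve has this shape.
From the axis intercepts and sections: one x-axis crossing is at x = 0; the visible y-axis segment lies entirely on the curve.
Fitting integer coefficients to these (and the overall shape) gives p.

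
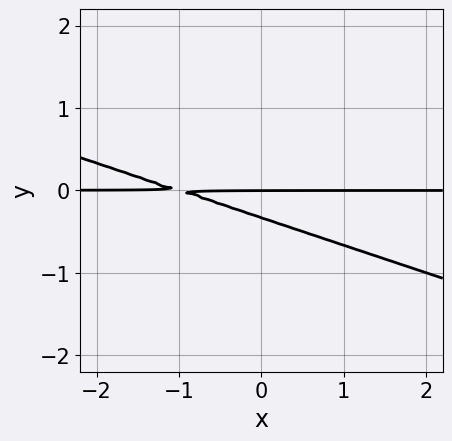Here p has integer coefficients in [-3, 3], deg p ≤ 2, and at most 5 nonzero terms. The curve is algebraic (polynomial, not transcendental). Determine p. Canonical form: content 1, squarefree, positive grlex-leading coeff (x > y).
(a) The degree is 2 — the shape is more complex than any degree-1 curve.
(b) Reading off the gridlines: it meets the y-axis at y = 0 (among the integer gridlines); the visible x-axis segment lies entirely on the curve.
(c) The integer polynomial consistent with all of this is the stated p.

x*y + 3*y^2 + y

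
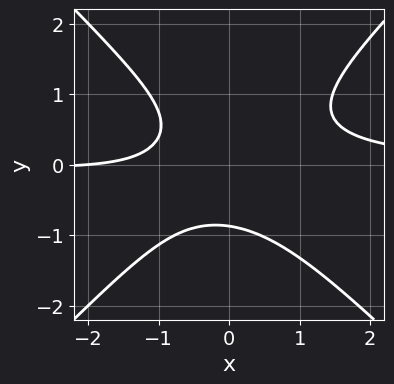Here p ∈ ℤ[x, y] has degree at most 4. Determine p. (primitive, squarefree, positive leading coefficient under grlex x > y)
3*x^2*y - 3*y^3 - x - 2

(a) deg p = 3. The shape is more complex than any degree-2 curve.
(b) From the axis intercepts and sections: it meets the x-axis at x = -2 (among the integer gridlines).
(c) Assembling these constraints gives the stated polynomial.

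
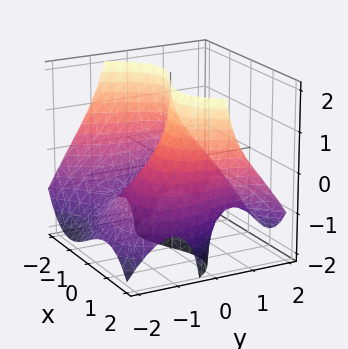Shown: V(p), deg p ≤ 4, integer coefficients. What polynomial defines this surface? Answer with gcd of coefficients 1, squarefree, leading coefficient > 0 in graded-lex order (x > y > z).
1. deg p = 3.
2. Reading off the gridlines: it crosses the y-axis at the gridline y = 0; every point of the z-axis in the box is on the surface; it meets the x-axis at x = 0 (among the integer gridlines).
3. Fitting integer coefficients to these (and the overall shape) gives p.

x^3 - y^3 - 3*y*z - 3*x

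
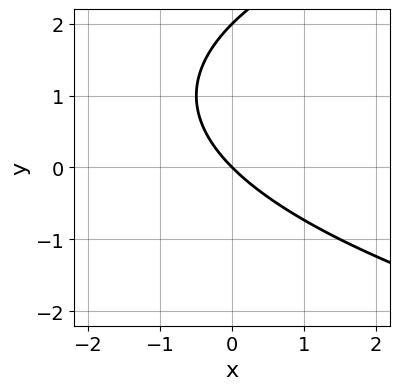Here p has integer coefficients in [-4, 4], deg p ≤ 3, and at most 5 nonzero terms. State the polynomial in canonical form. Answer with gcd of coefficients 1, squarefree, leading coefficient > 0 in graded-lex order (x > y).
1. deg p = 2. No degree-1 curve has this shape.
2. Checking where it meets the axes: it meets the x-axis at x = 0 (among the integer gridlines); among the integer gridlines, it crosses the y-axis at y ∈ {0, 2}.
3. Matching integer coefficients to the picture gives p.

y^2 - 2*x - 2*y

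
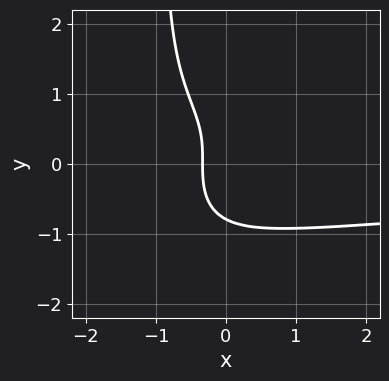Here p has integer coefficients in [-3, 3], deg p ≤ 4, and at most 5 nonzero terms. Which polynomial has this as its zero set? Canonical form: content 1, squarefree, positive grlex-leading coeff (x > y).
x^2*y^2 - 2*x*y^3 - 2*y^3 - 3*x - 1

(a) Degree: a generic line meets the curve in up to 4 points, so deg p = 4.
(b) Solving for integer coefficients yields p as stated.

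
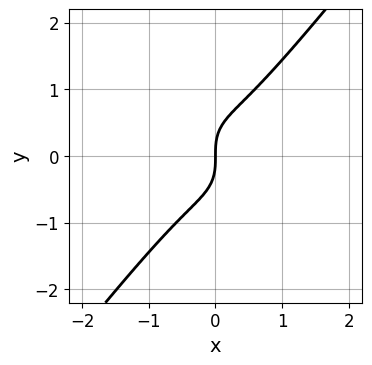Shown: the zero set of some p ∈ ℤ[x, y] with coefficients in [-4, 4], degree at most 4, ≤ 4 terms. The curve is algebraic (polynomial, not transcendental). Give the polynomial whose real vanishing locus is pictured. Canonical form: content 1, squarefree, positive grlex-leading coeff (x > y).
2*x^3 - y^3 + x

1. Degree: a generic line meets the curve in up to 3 points, so deg p = 3.
2. Checking where it meets the axes: one y-axis crossing is at y = 0; it crosses the x-axis at the gridline x = 0.
3. Solving for integer coefficients yields p as stated.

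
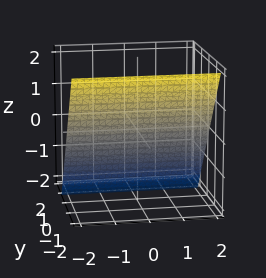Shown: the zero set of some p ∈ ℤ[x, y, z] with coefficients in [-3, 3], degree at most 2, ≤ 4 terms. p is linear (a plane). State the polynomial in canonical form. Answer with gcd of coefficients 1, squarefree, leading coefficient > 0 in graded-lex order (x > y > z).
3*y + 2*z + 2

First, degree: the surface is flat (a plane), so deg p = 1.
Next, from the axis intercepts and sections: it meets the z-axis at z = -1 (among the integer gridlines); it misses every integer gridline on the x-axis.
Finally, together with the visible shape, these determine p as stated.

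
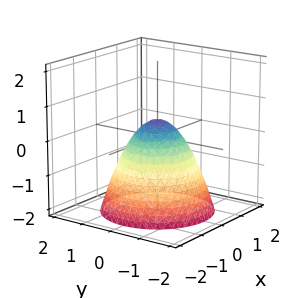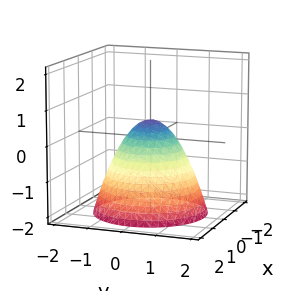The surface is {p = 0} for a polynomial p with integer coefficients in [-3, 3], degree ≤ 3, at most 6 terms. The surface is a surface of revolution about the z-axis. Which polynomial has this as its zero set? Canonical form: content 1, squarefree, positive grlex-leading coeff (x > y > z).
(a) Degree: a generic line meets the surface in up to 2 points, so deg p = 2.
(b) Symmetries: the surface is invariant under rotation about z: p = q(x² + y², z).
(c) From the axis intercepts and sections: a circular section at z = -2 has radius between 1 and 2.
(d) Together with the visible shape, these determine p as stated.

2*x^2 + 2*y^2 + 2*z - 1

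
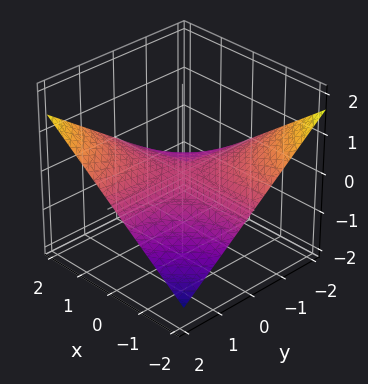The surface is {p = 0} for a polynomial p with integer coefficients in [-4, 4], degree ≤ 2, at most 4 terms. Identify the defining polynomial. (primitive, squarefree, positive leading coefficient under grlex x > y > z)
x*y - 3*z

First, the degree is 2 — a saddle surface; a quadric.
Then, from the visible intercepts: every point of the x-axis in the box is on the surface; it meets the z-axis at z = 0 (among the integer gridlines); every point of the y-axis in the box is on the surface.
Finally, putting this together gives p.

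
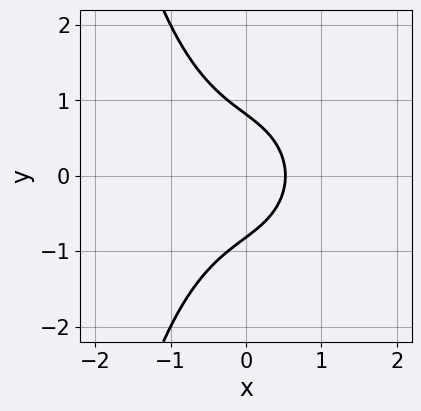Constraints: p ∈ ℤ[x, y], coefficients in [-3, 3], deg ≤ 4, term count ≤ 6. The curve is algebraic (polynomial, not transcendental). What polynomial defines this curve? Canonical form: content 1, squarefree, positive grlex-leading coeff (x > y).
(a) The degree is 3 — the shape is more complex than any degree-2 curve.
(b) Symmetries: it's symmetric under y → −y, forcing even powers of y.
(c) Putting this together gives p.

3*x^3 + x*y^2 + 3*y^2 + 3*x - 2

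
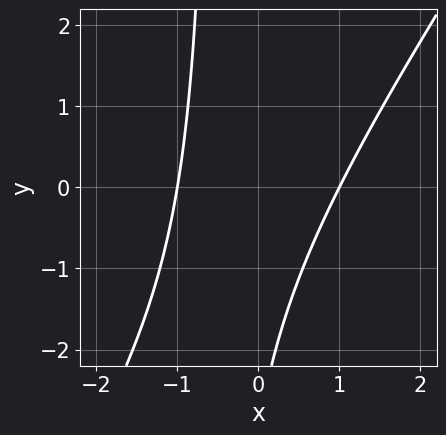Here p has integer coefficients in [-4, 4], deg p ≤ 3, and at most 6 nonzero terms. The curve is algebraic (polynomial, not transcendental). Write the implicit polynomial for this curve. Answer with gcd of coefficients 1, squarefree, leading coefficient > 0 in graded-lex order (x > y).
3*x^2 - 2*x*y - y - 3

1. The degree is 2 — no degree-1 curve has this shape.
2. From the axis intercepts and sections: no y-intercept at any integer in the box; among the integer gridlines, it crosses the x-axis at x ∈ {-1, 1}.
3. These observations pin down the coefficients.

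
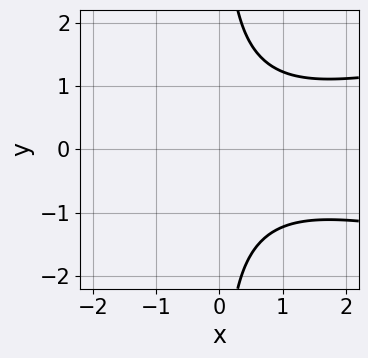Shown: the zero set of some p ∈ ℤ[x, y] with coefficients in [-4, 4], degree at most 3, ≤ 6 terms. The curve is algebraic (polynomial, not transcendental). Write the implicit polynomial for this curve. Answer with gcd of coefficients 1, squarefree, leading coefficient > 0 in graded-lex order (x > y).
2*x*y^2 - x^2 + x - 3

(a) Degree: a generic line meets the curve in up to 3 points, so deg p = 3.
(b) Symmetries: it's symmetric under y → −y, forcing even powers of y.
(c) Observable constraints: it misses every integer gridline on the y-axis; it misses every integer gridline on the x-axis.
(d) Together with the visible shape, these determine p as stated.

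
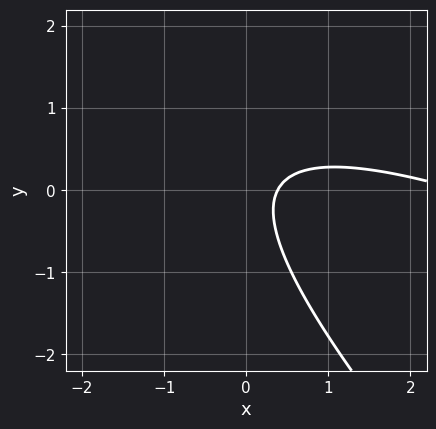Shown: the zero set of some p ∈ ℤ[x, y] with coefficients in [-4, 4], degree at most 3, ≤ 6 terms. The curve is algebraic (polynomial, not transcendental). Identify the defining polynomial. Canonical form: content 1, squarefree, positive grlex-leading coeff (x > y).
1. The degree is 2 — the shape is more complex than any degree-1 curve.
2. Checking where it meets the axes: no y-intercept at any integer in the box.
3. Assembling these constraints gives the stated polynomial.

x^2 + 3*x*y + 2*y^2 - 3*x + 1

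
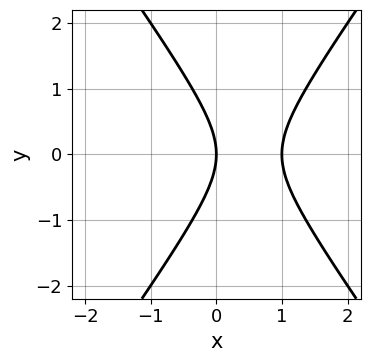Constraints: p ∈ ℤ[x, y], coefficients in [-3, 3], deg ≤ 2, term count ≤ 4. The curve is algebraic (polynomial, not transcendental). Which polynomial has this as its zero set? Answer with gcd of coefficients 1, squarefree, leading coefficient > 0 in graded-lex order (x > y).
2*x^2 - y^2 - 2*x

Degree: the shape is more complex than any degree-1 curve, so deg p = 2.
Symmetries: mirror symmetry y ↦ −y ⇒ only even powers of y.
Against the integer gridlines: it crosses the y-axis at the gridline y = 0; among the integer gridlines, it crosses the x-axis at x ∈ {0, 1}.
Matching integer coefficients to the picture gives p.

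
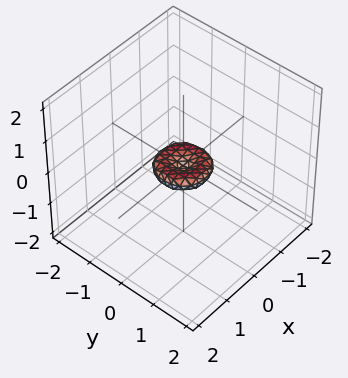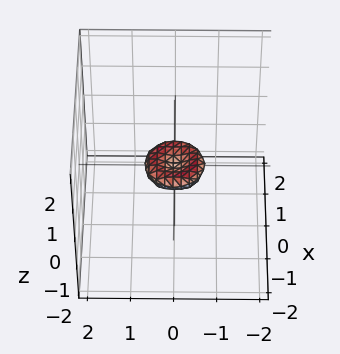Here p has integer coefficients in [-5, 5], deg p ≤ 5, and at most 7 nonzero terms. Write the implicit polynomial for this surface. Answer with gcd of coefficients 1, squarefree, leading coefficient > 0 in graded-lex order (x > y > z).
2*x^4 + 4*x^2*y^2 + 2*y^4 - x^2 - y^2 + 3*z^2

First, deg p = 4.
Next, symmetry: every cross-section ⟂ z is a circle, so x, y appear only via x² + y².
Next, checking where it meets the axes: it meets the z-axis at z = 0 (among the integer gridlines); it crosses the y-axis at the gridline y = 0; a circular section at z = 0 has radius between 0 and 1.
Finally, matching integer coefficients to the picture gives p.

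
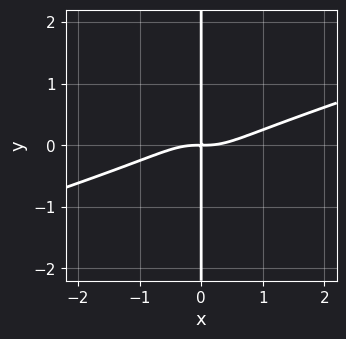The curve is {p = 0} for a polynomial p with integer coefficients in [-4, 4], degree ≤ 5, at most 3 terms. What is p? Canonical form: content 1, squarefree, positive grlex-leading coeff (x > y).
First, degree: the shape is more complex than any degree-3 curve, so deg p = 4.
Then, from the visible intercepts: every point of the y-axis in the box is on the curve.
Finally, assembling these constraints gives the stated polynomial.

x^4 - 3*x^3*y - x*y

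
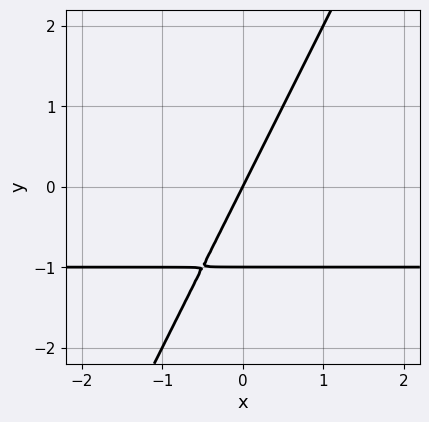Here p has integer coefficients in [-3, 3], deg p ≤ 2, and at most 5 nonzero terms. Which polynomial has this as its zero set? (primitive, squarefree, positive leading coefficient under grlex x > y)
2*x*y - y^2 + 2*x - y

(a) Degree: a generic line meets the curve in up to 2 points, so deg p = 2.
(b) Against the integer gridlines: one x-axis crossing is at x = 0; the y-axis gridline crossings are at y ∈ {-1, 0}.
(c) Fitting integer coefficients to these (and the overall shape) gives p.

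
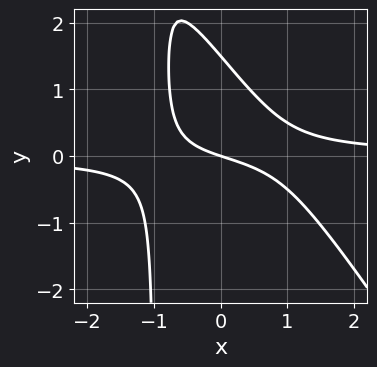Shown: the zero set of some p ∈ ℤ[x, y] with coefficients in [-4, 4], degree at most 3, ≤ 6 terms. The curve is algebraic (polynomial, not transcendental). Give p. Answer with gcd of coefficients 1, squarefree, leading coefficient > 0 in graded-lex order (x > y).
First, the degree is 3 — a generic line meets the curve in up to 3 points.
Then, checking where it meets the axes: one y-axis crossing is at y = 0; it meets the x-axis at x = 0 (among the integer gridlines).
Finally, solving for integer coefficients yields p as stated.

3*x^2*y + 2*x*y^2 + 2*y^2 - x - 3*y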